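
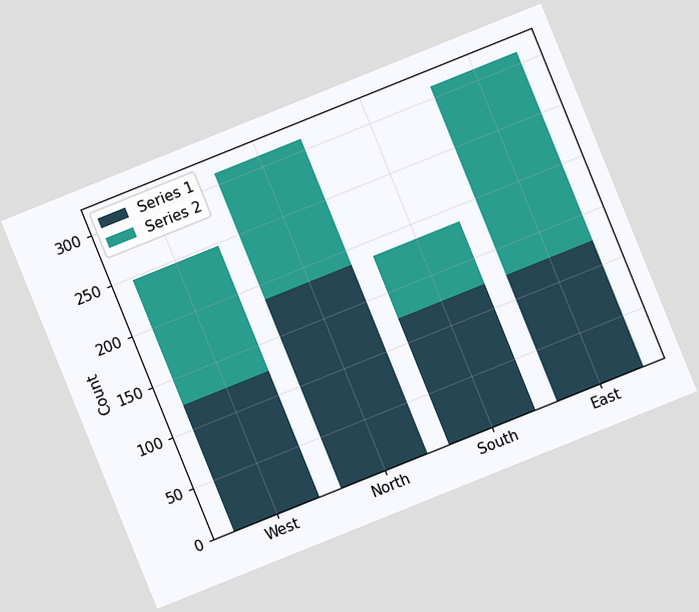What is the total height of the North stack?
310

The chart is tilted about 22° counter-clockwise. The North stack's top reaches 310 on the y-axis.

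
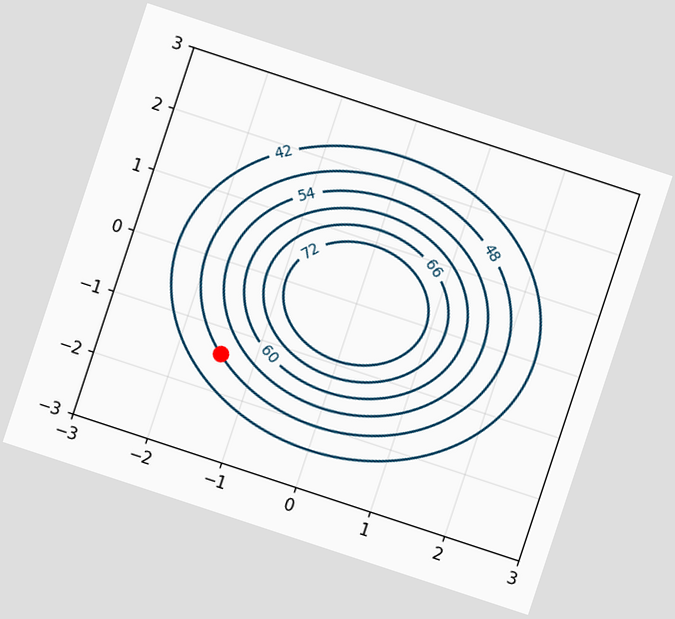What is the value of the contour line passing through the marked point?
The chart is tilted about 18° clockwise. The marked point sits on the contour labelled 48.

48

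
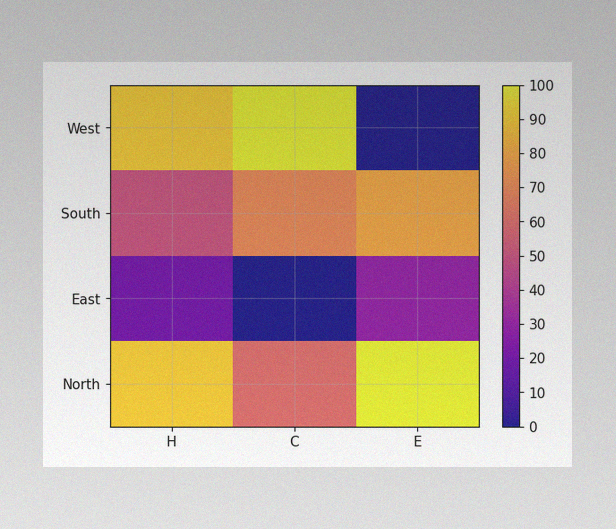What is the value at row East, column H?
20

The image has some photo noise and uneven lighting. Matching cell (East, H) against the colorbar gives 20.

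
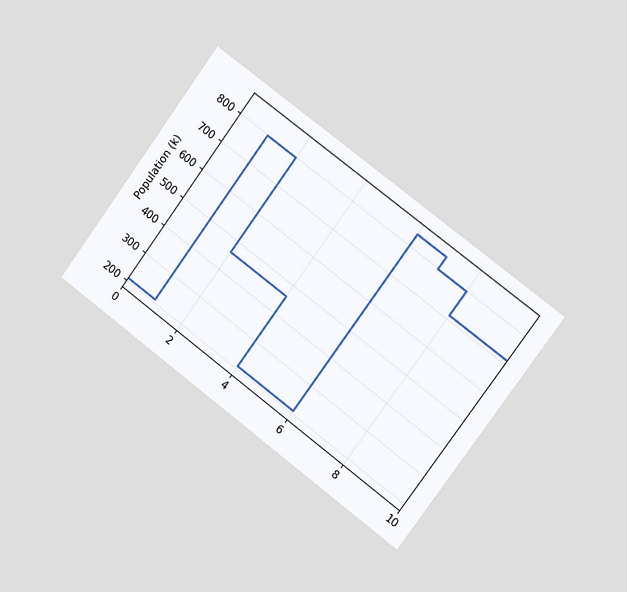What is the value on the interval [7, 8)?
The chart is tilted about 37° clockwise and viewed slightly from the right. On [7, 8) the step sits at 798k.

798k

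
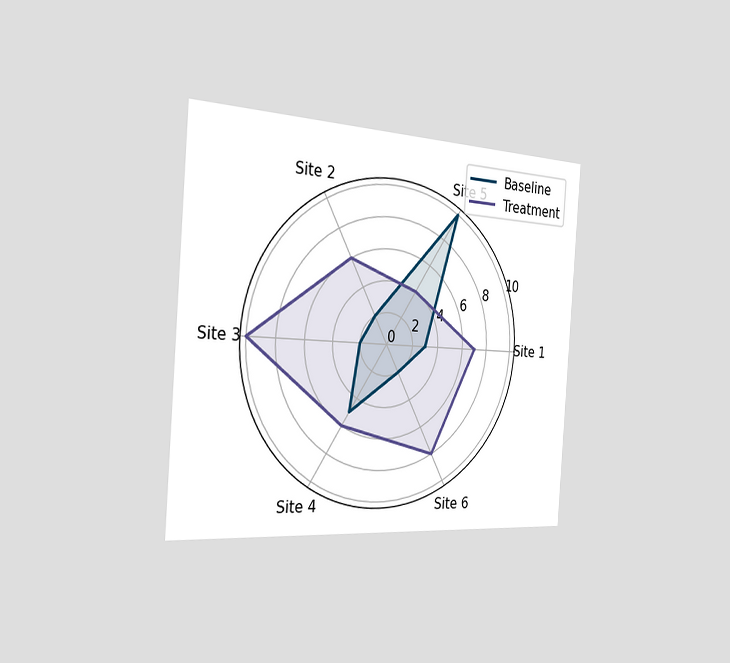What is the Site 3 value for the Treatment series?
10

The chart is tilted about 4° clockwise and viewed slightly from the left. On the Site 3 axis, Treatment reaches 10.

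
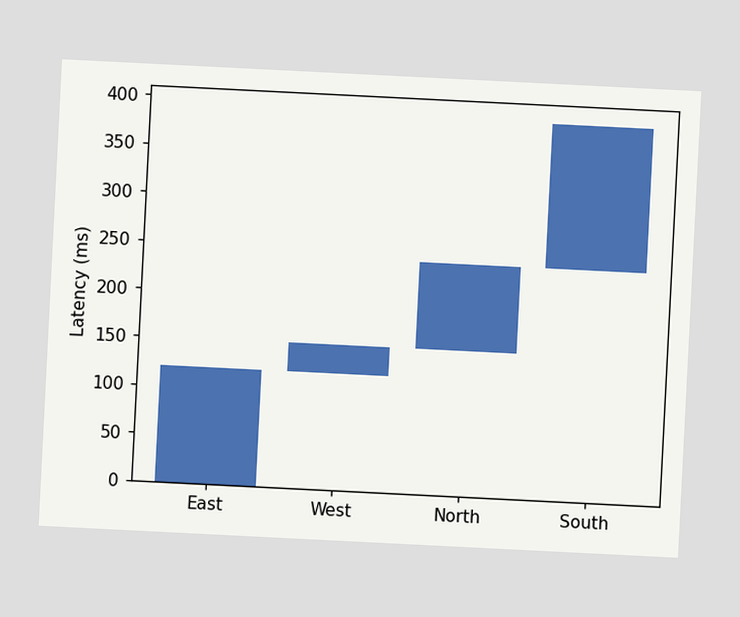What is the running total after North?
The chart is tilted about 3° clockwise. After North the running total reaches 240ms.

240ms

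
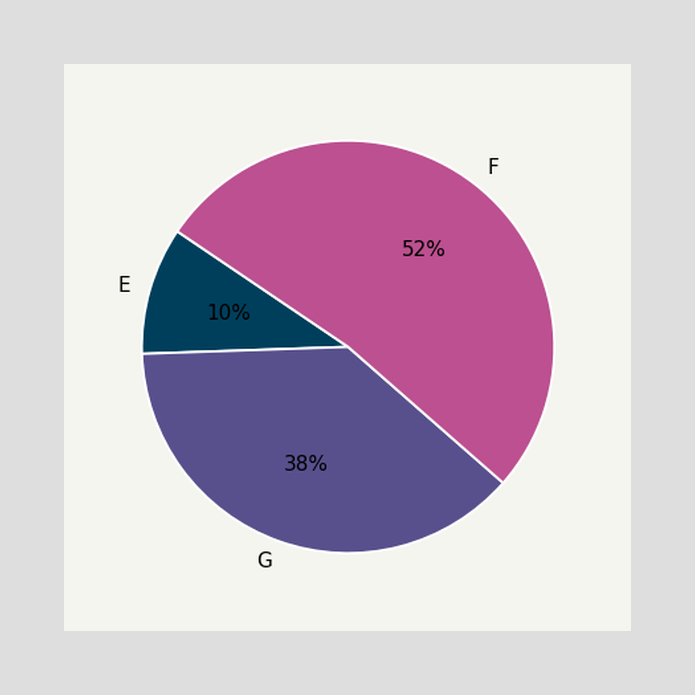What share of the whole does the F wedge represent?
52%

The F slice takes up 52% of the pie.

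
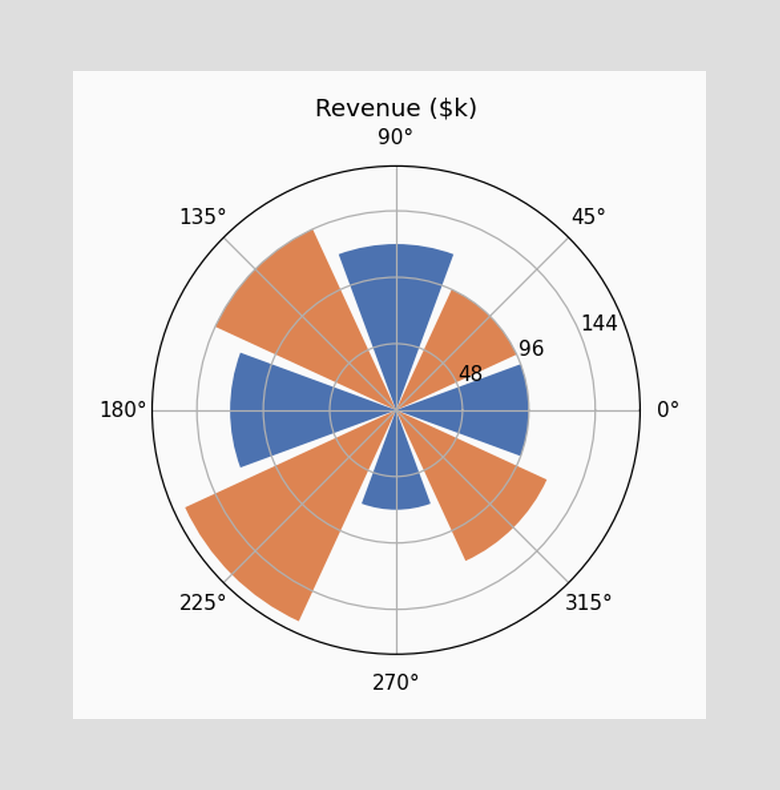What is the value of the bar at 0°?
$96k

The bar at 0° reaches $96k on the radial axis.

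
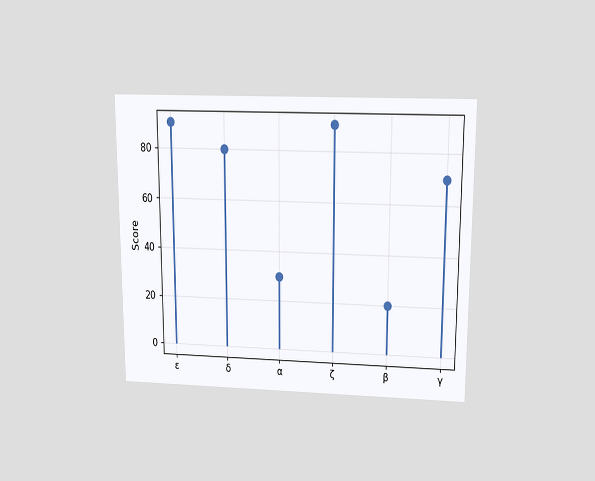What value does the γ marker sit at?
The chart is viewed slightly from above. The γ marker sits at 70.

70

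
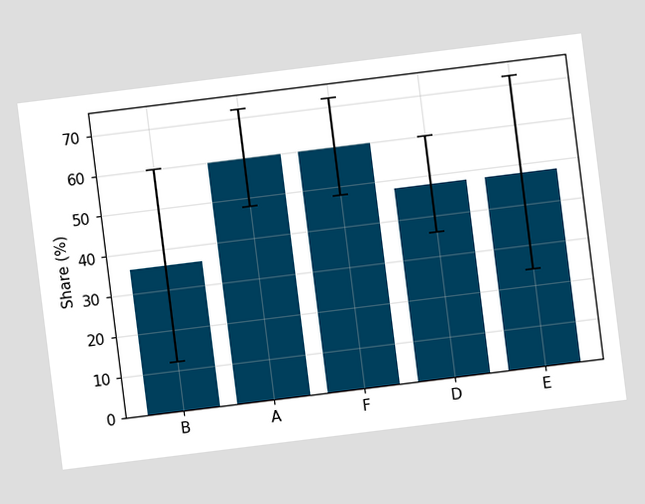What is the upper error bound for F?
The chart is tilted about 7° counter-clockwise. The F bar's upper whisker reaches 72%.

72%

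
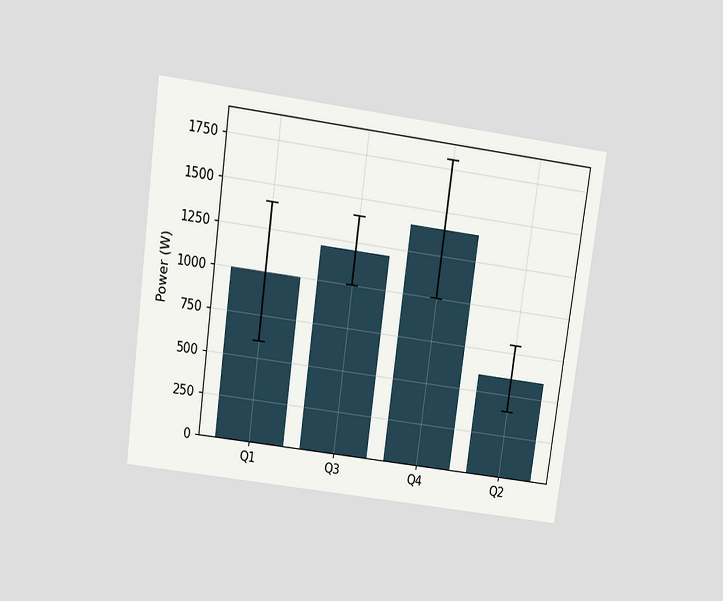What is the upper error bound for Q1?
The chart is tilted about 8° clockwise and viewed slightly from above. The Q1 bar's upper whisker reaches 1400W.

1400W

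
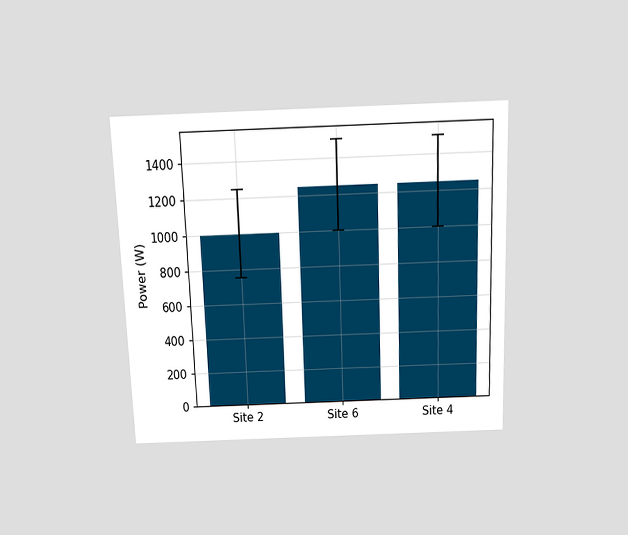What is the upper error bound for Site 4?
The chart is tilted about 2° counter-clockwise and viewed slightly from above. The Site 4 bar's upper whisker reaches 1500W.

1500W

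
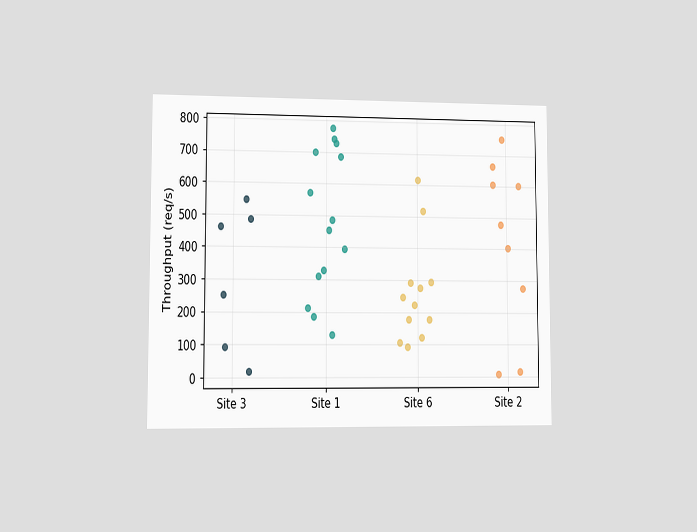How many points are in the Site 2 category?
9

The chart is viewed at a slight angle. Counting the markers in the Site 2 column gives 9.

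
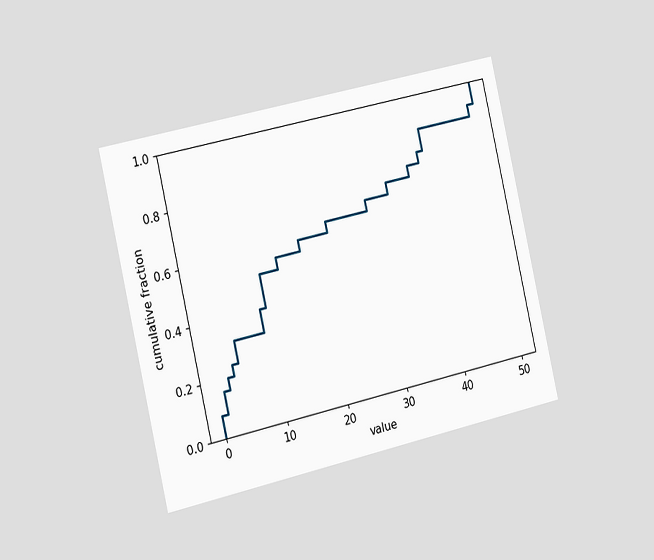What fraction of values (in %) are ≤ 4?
32%

The chart is tilted about 13° counter-clockwise and viewed slightly from the left. At x=4 the ECDF step is at 32%.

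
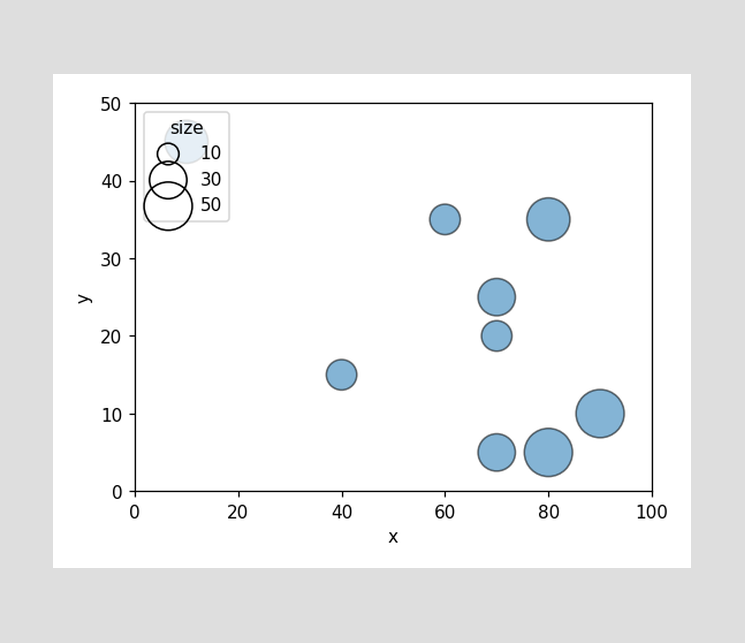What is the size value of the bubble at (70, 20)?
Matching the bubble at (70, 20) against the size legend gives 20.

20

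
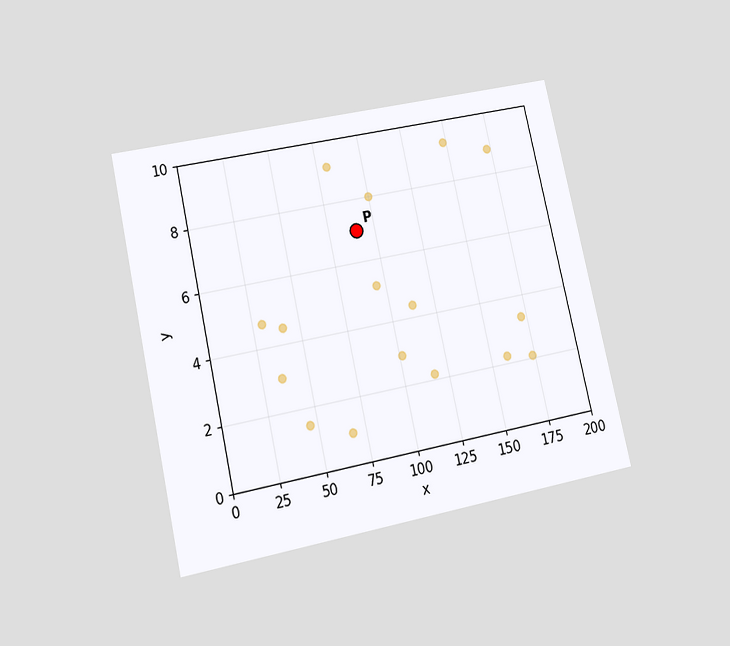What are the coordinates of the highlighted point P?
(90, 7)

The chart is tilted about 12° counter-clockwise and viewed at a slight angle. Following the gridlines from P to each axis, P sits at (90, 7).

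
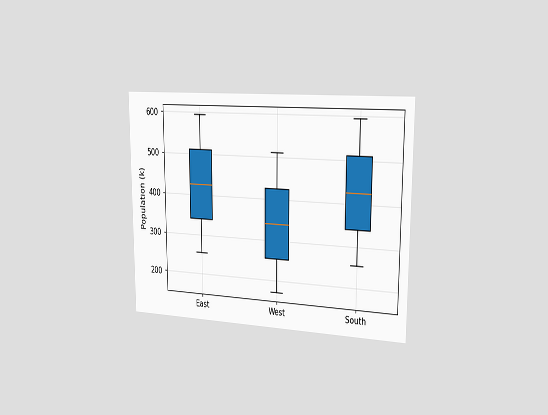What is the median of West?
340k

The chart is viewed slightly from the right. The median line in the West box sits at 340k.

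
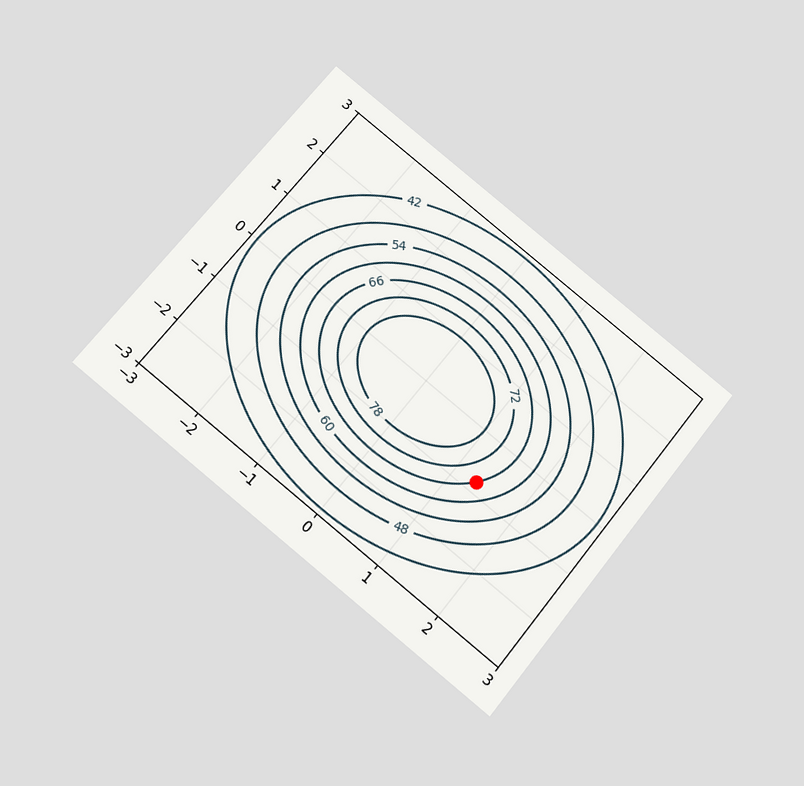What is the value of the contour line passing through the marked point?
The chart is tilted about 39° clockwise and viewed slightly from below. The marked point sits on the contour labelled 66.

66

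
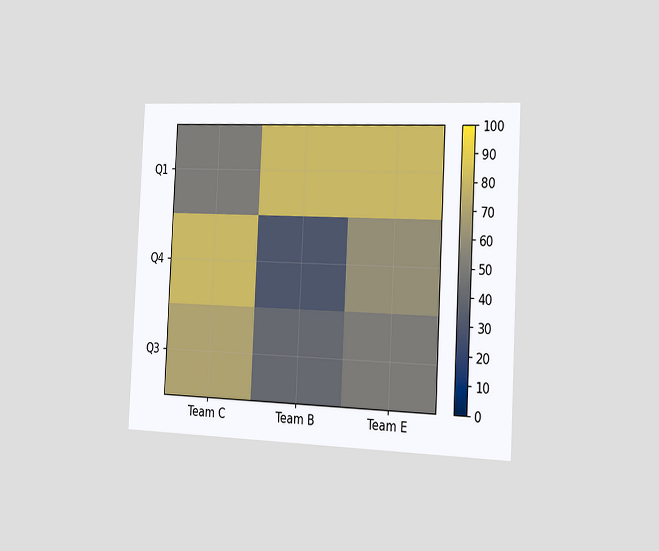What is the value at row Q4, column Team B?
The chart is tilted about 3° clockwise and viewed slightly from the right. Matching cell (Q4, Team B) against the colorbar gives 30.

30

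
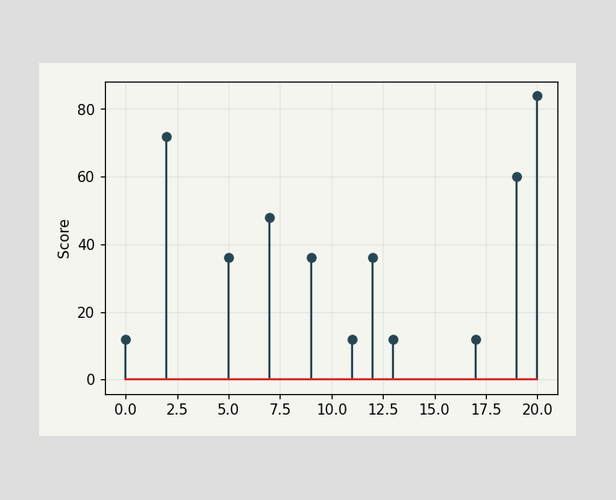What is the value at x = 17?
12

The stem at x=17 reaches 12.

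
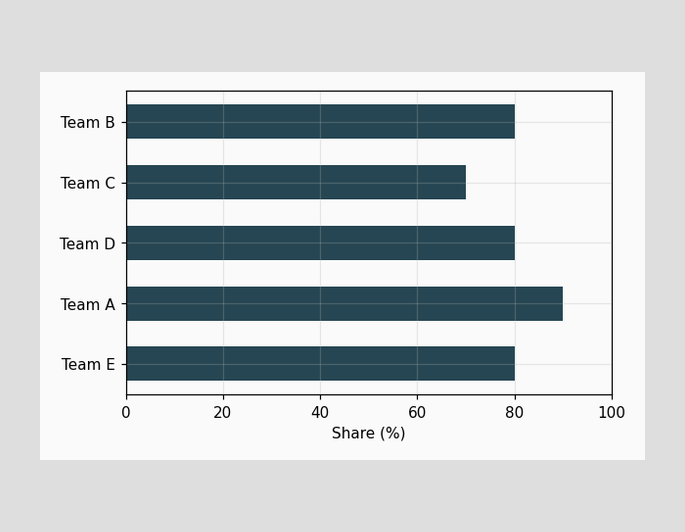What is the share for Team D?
Reading along the chart's x-axis, the Team D bar reaches 80%.

80%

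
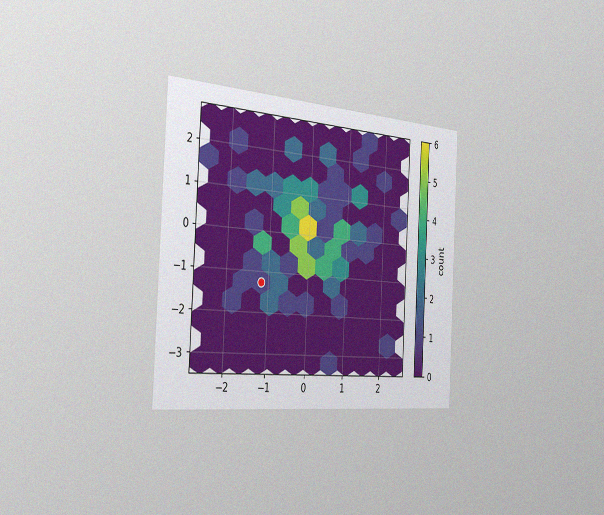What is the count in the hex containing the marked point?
The chart is tilted about 3° clockwise and viewed slightly from the left, with some photo noise. The marked hex reads 1 on the colorbar.

1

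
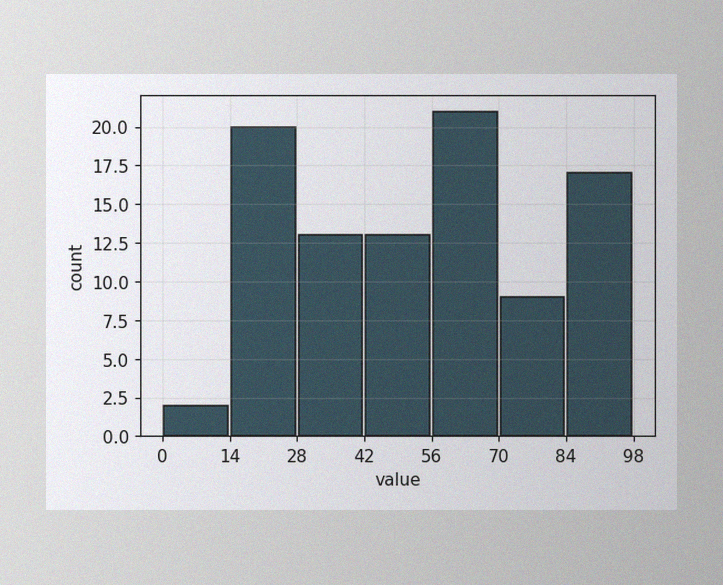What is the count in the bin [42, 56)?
13

The image has some photo noise and uneven lighting. The [42, 56) bin has height 13.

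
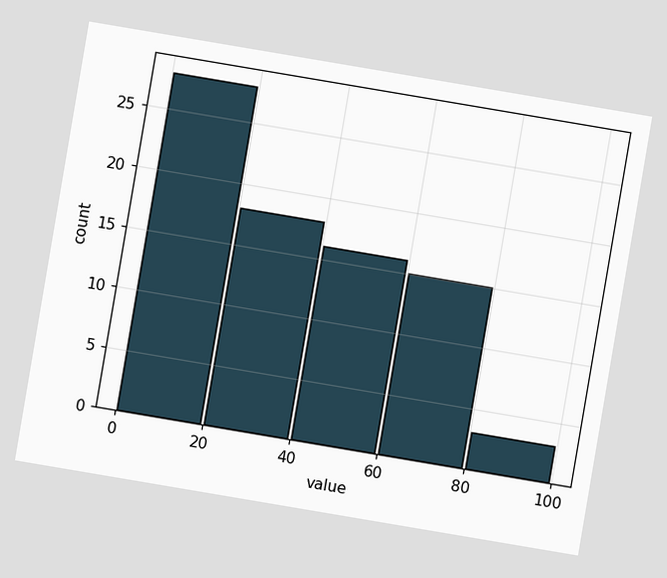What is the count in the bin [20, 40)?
The chart is tilted about 10° clockwise. The [20, 40) bin has height 18.

18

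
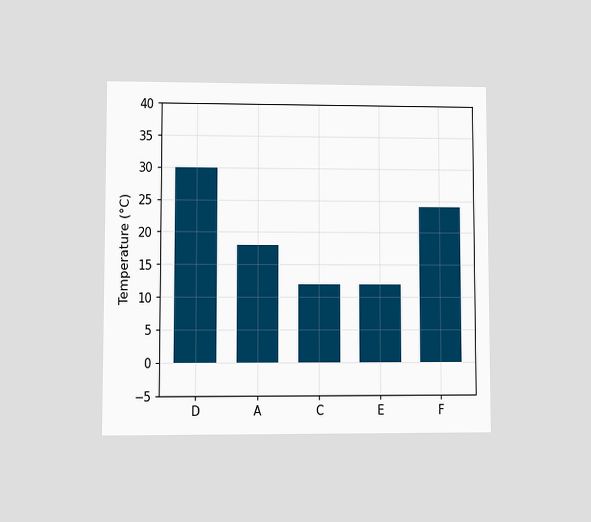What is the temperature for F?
24°C

The chart is viewed at a slight angle. Reading along the chart's y-axis, the F bar reaches 24°C.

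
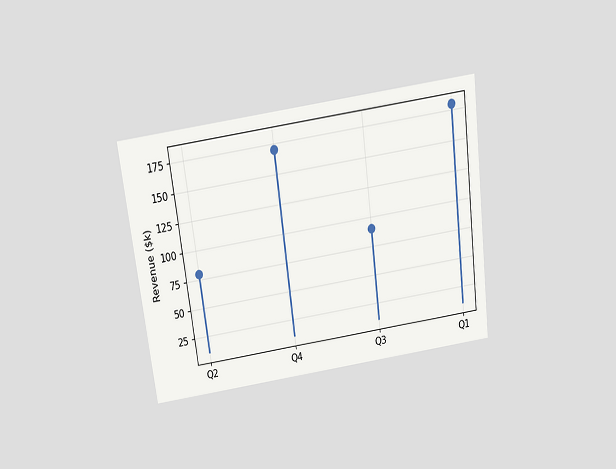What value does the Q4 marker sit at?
$170k

The chart is tilted about 7° counter-clockwise and viewed slightly from above. The Q4 marker sits at $170k.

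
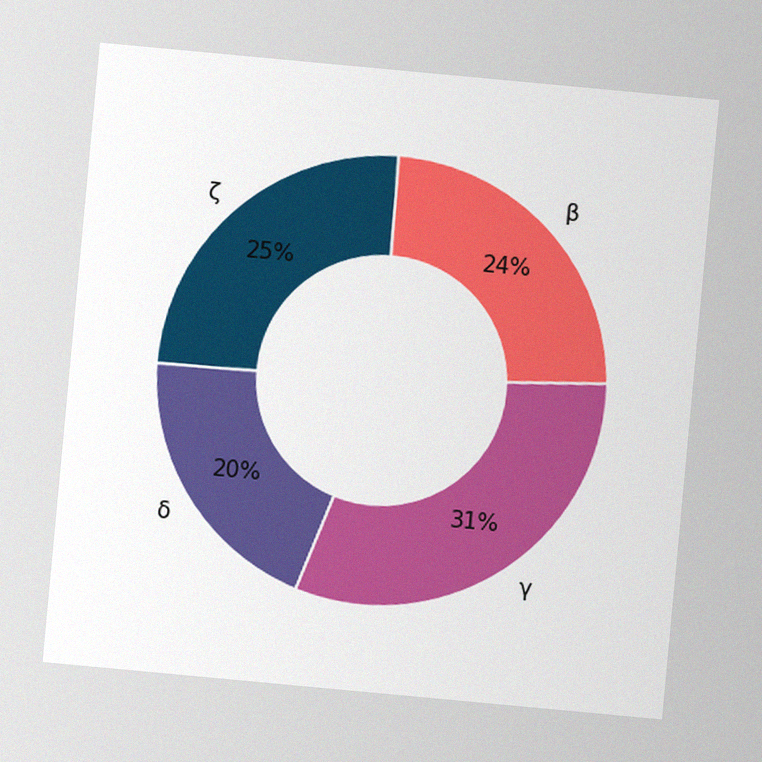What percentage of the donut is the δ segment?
20%

The chart is tilted about 5° clockwise, with some photo noise. The δ segment takes up 20% of the ring.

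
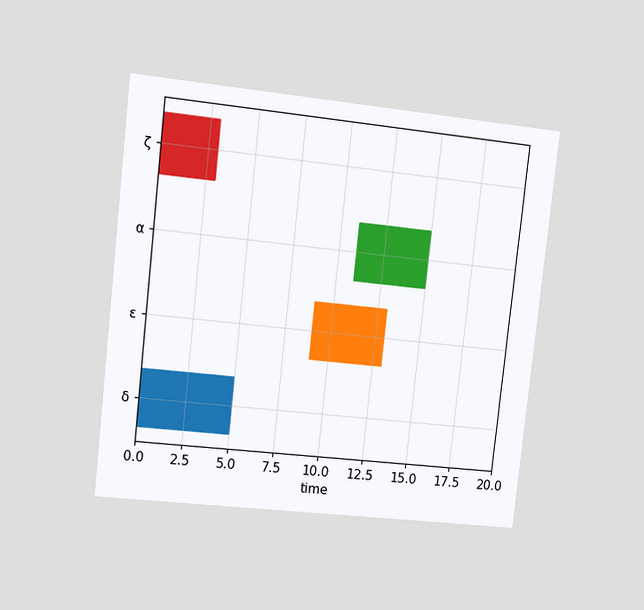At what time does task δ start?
The chart is tilted about 6° clockwise and viewed at a slight angle. The δ bar begins at t=0.

0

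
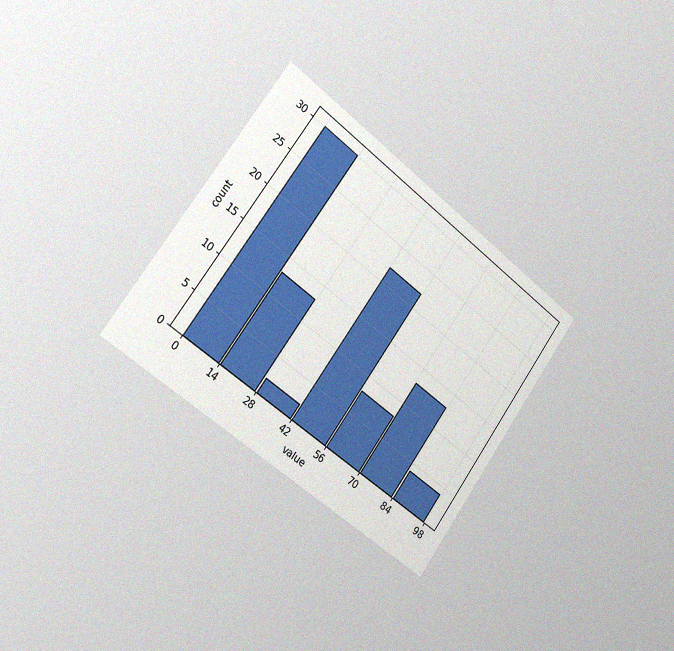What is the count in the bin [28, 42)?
2

The chart is tilted about 36° clockwise and viewed slightly from the left, with some photo noise. The [28, 42) bin has height 2.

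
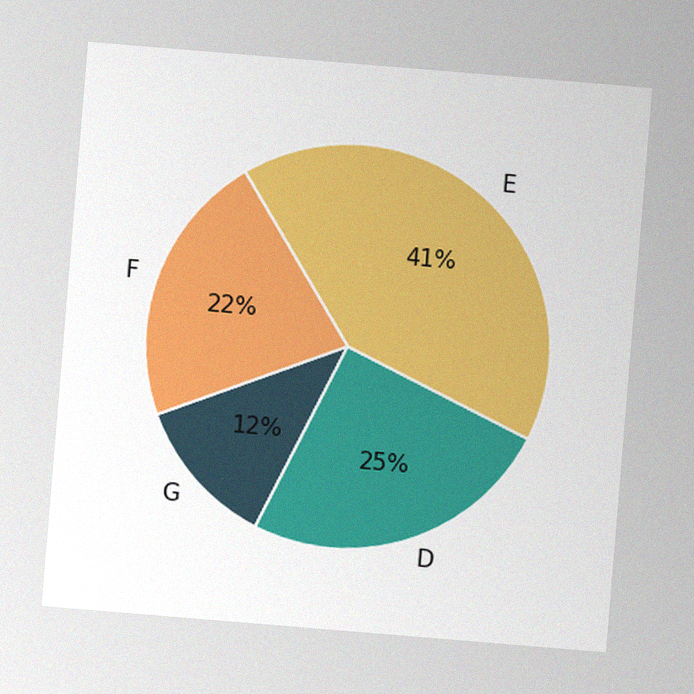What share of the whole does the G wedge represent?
The chart is tilted about 5° clockwise, with some photo noise. The G slice takes up 12% of the pie.

12%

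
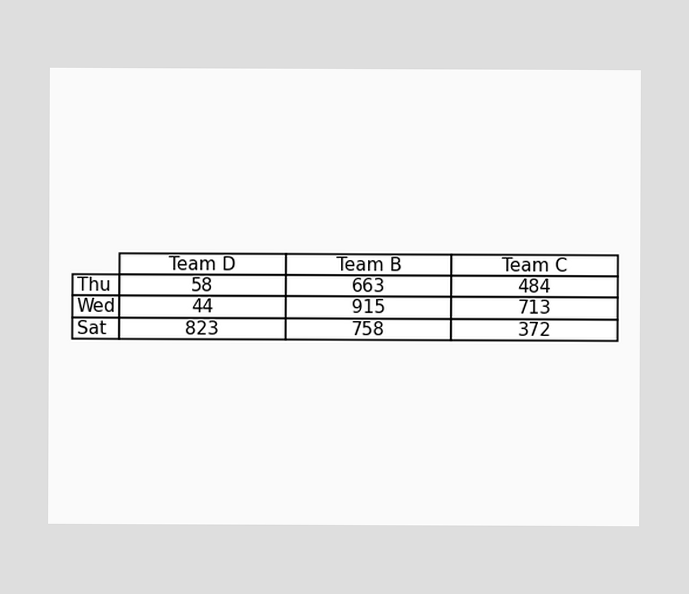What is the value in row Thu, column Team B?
The (Thu, Team B) cell reads 663.

663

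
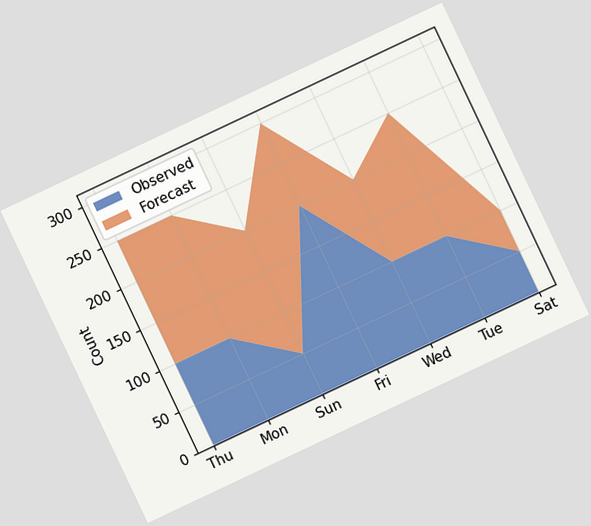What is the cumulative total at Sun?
The chart is tilted about 25° counter-clockwise. The stacked total at Sun reaches 200.

200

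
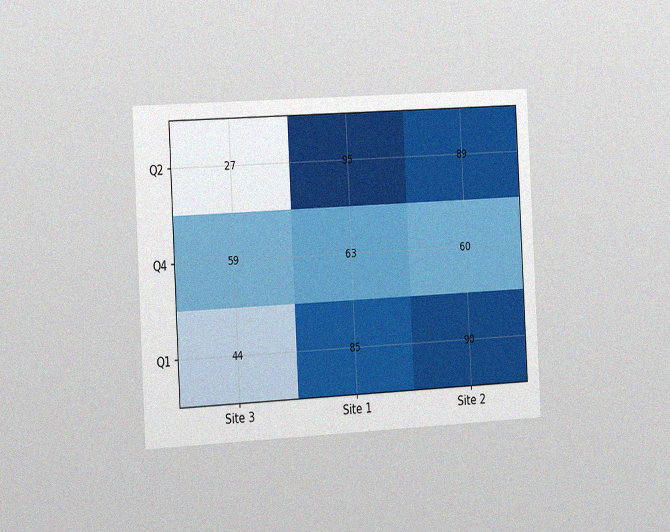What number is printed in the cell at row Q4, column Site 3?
59

The chart is tilted about 3° counter-clockwise and viewed slightly from the left, with some photo noise. The (Q4, Site 3) cell reads 59.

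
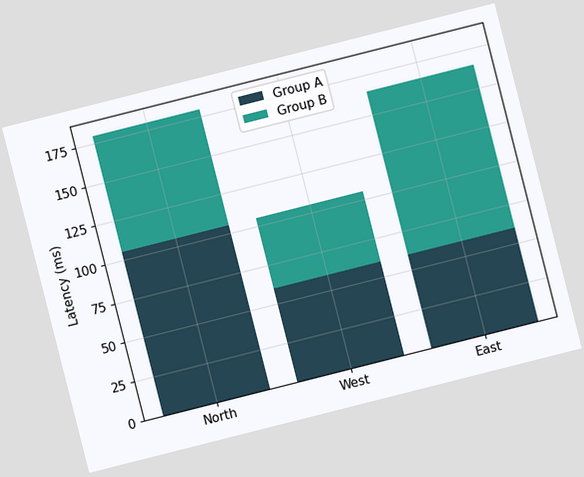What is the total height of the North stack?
The chart is tilted about 14° counter-clockwise. The North stack's top reaches 180ms on the y-axis.

180ms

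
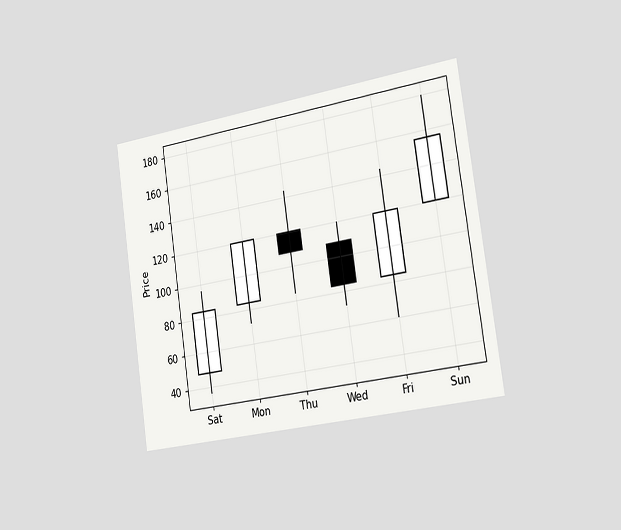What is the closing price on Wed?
The chart is tilted about 8° counter-clockwise and viewed slightly from the right. The Wed candle closes at 84.

84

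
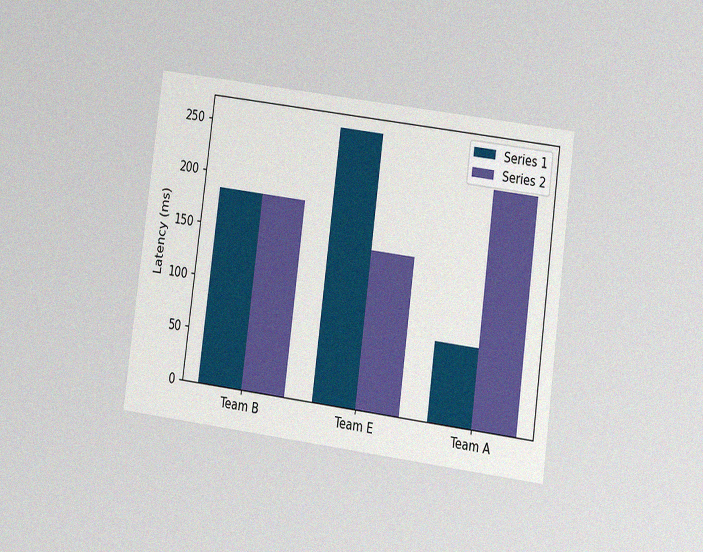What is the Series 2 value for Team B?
The chart is tilted about 8° clockwise and viewed at a slight angle, with some photo noise. The Series 2 bar at Team B reaches 185ms on the y-axis.

185ms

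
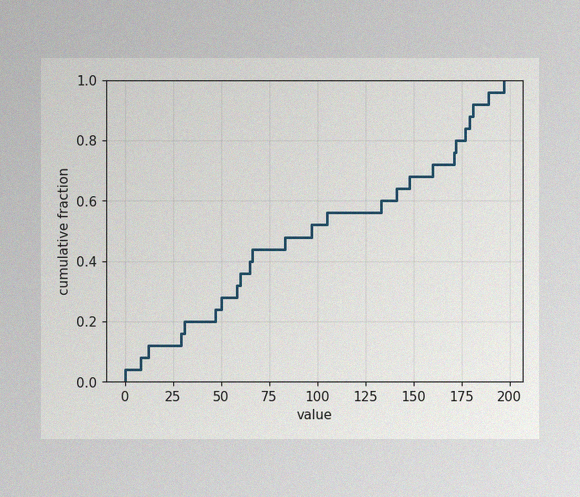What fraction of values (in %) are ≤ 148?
68%

The image has some photo noise and uneven lighting. At x=148 the ECDF step is at 68%.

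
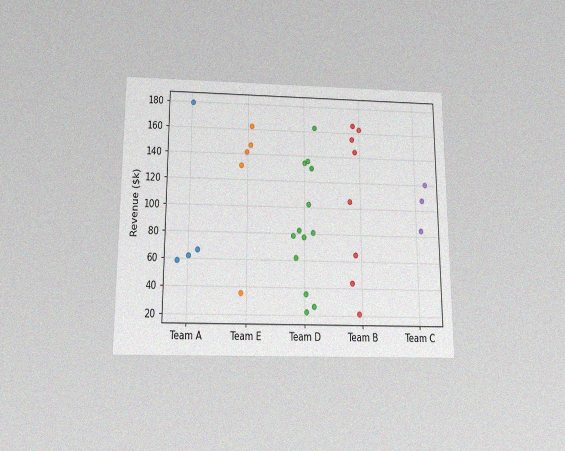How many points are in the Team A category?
4

The chart is viewed slightly from below, with some photo noise. Counting the markers in the Team A column gives 4.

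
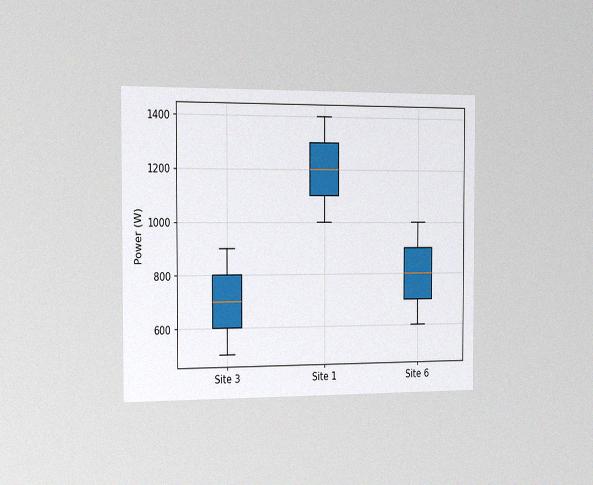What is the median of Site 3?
700W

The chart is viewed slightly from the left, with some photo noise. The median line in the Site 3 box sits at 700W.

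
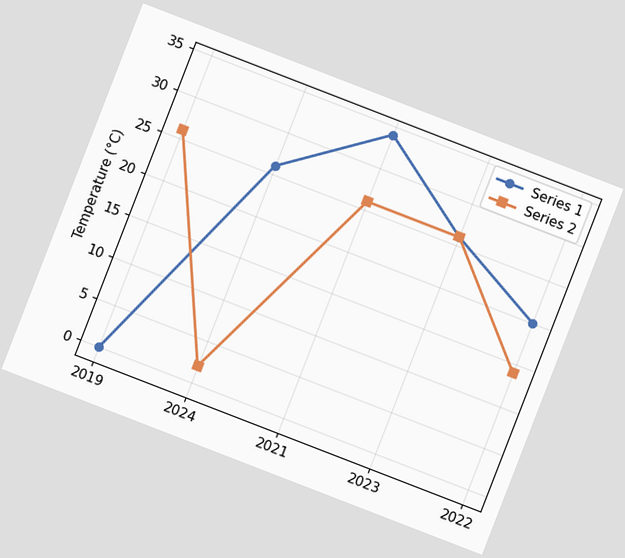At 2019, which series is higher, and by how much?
The chart is tilted about 21° clockwise. At 2019, Series 2 sits above the other line by 26°C.

Series 2, by 26°C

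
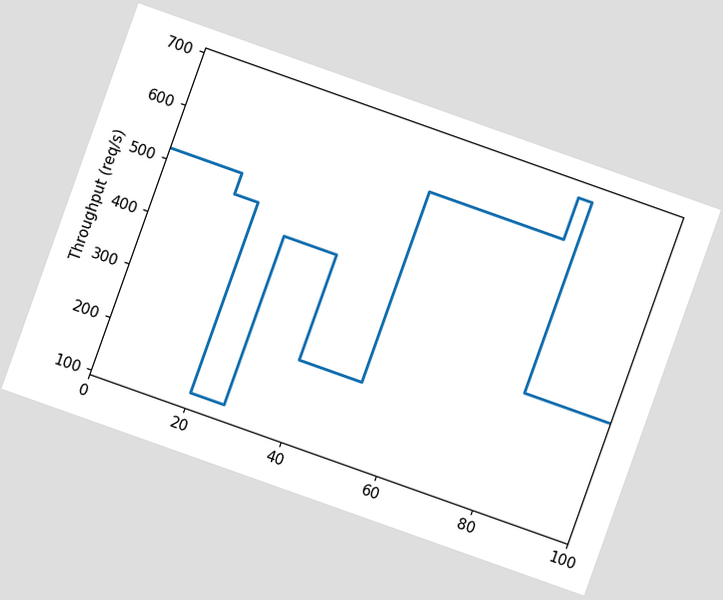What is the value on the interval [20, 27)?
120req/s

The chart is tilted about 20° clockwise. On [20, 27) the step sits at 120req/s.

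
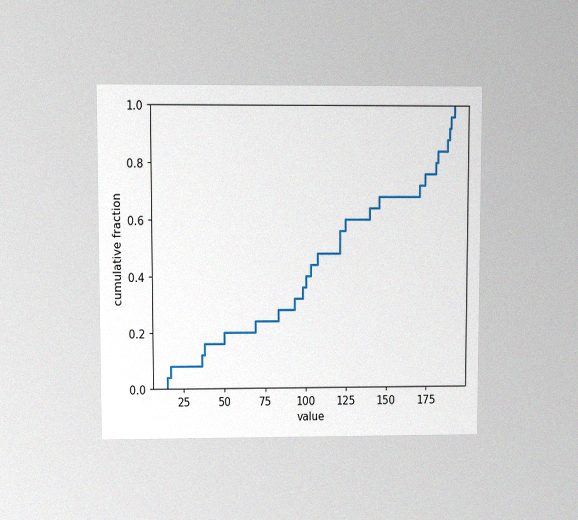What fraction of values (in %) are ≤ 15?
The chart is viewed at a slight angle, with some photo noise. At x=15 the ECDF step is at 4%.

4%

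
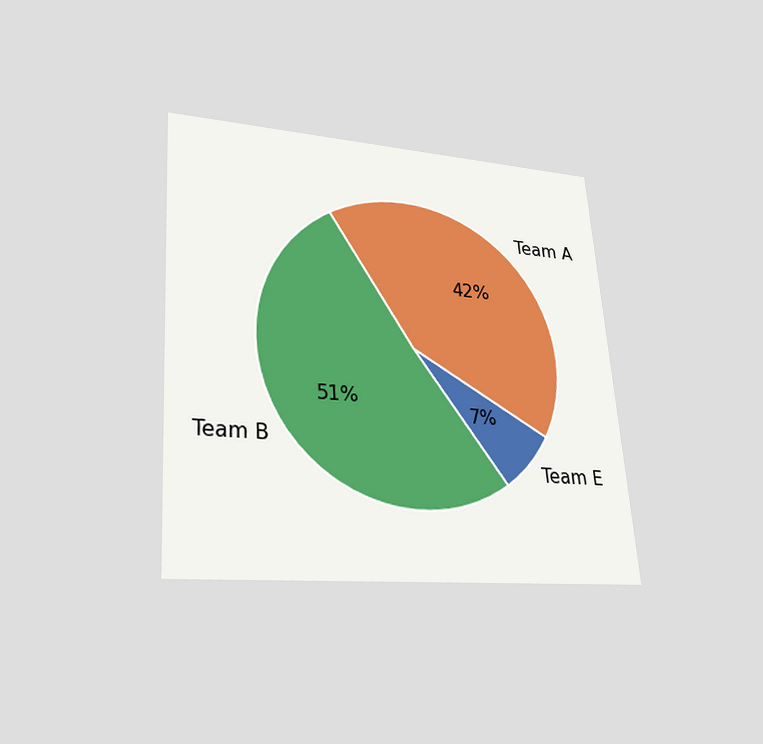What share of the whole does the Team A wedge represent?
42%

The chart is tilted about 4° counter-clockwise and viewed slightly from below. The Team A slice takes up 42% of the pie.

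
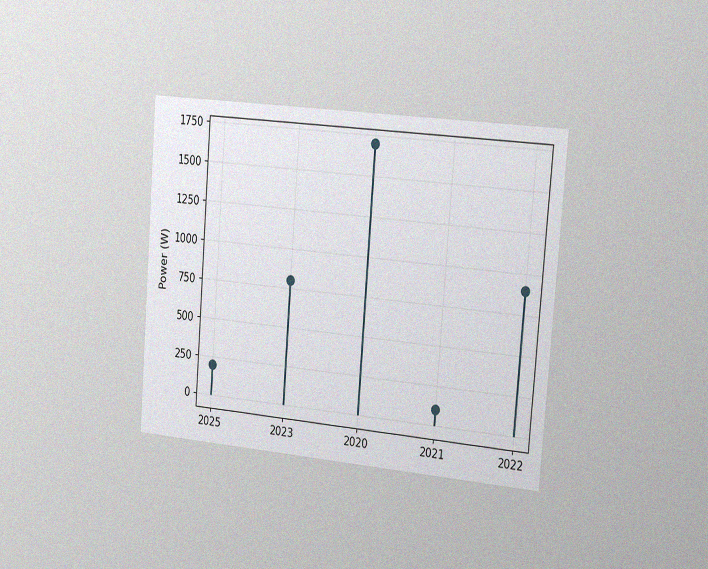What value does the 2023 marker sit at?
The chart is tilted about 5° clockwise and viewed slightly from the right, with some photo noise. The 2023 marker sits at 800W.

800W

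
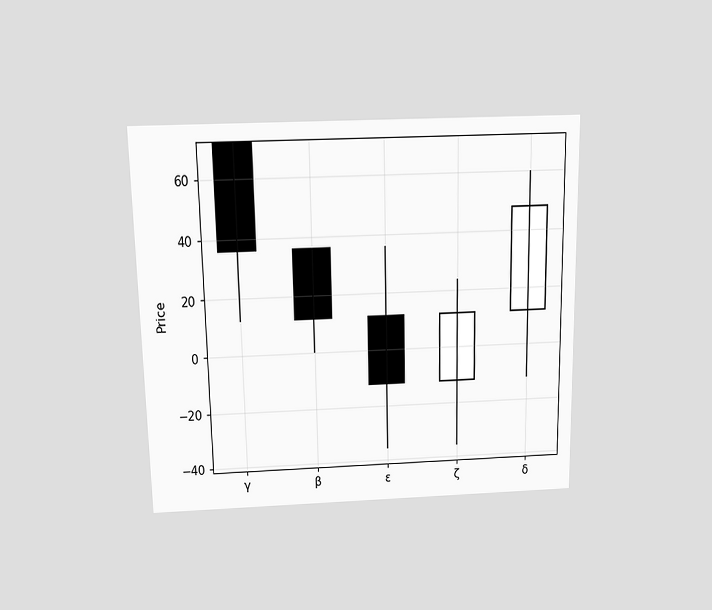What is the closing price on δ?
48

The chart is viewed slightly from above. The δ candle closes at 48.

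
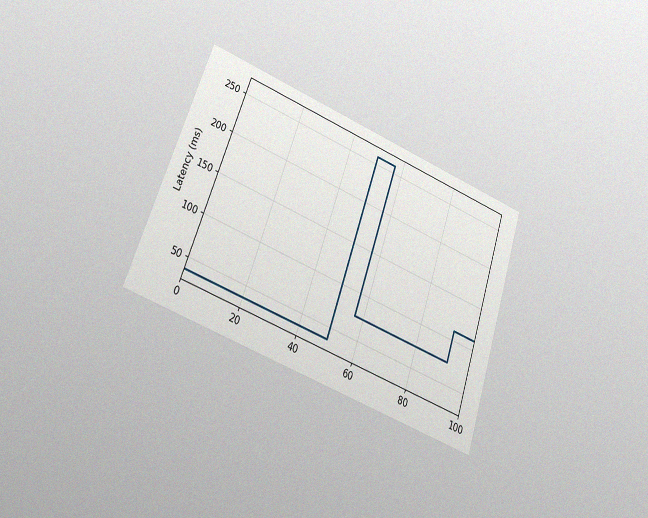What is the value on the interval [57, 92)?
The chart is tilted about 20° clockwise and viewed at a slight angle, with some photo noise. On [57, 92) the step sits at 74ms.

74ms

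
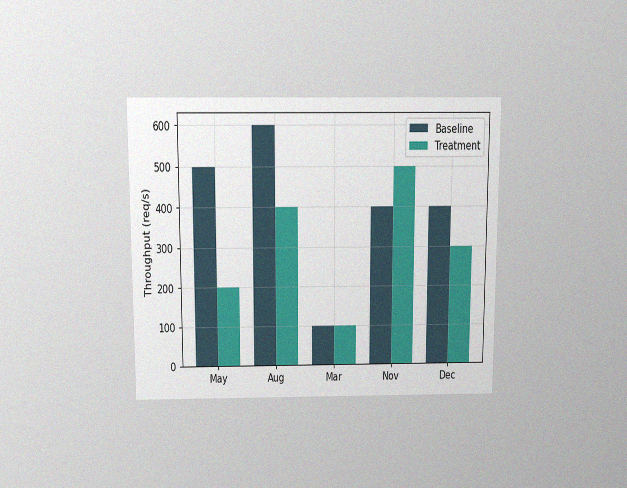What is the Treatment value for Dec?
300req/s

The chart is viewed slightly from above, with some photo noise. The Treatment bar at Dec reaches 300req/s on the y-axis.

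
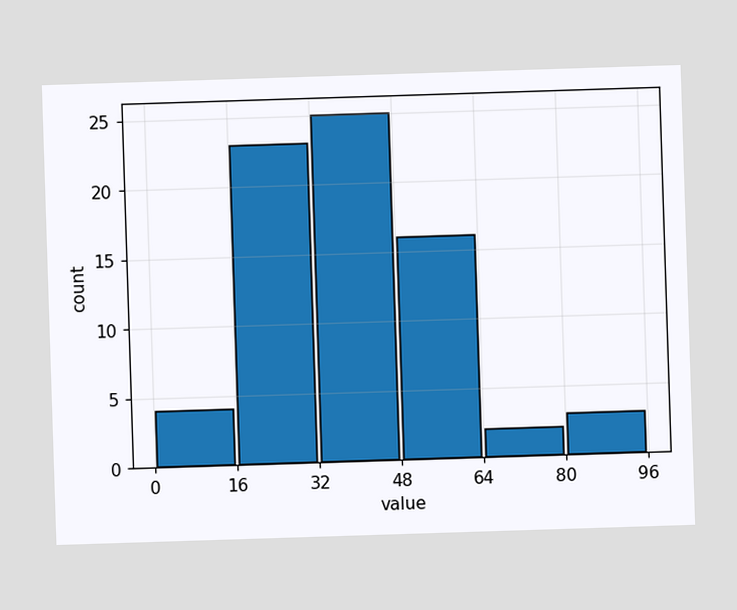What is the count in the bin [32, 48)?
25

The [32, 48) bin has height 25.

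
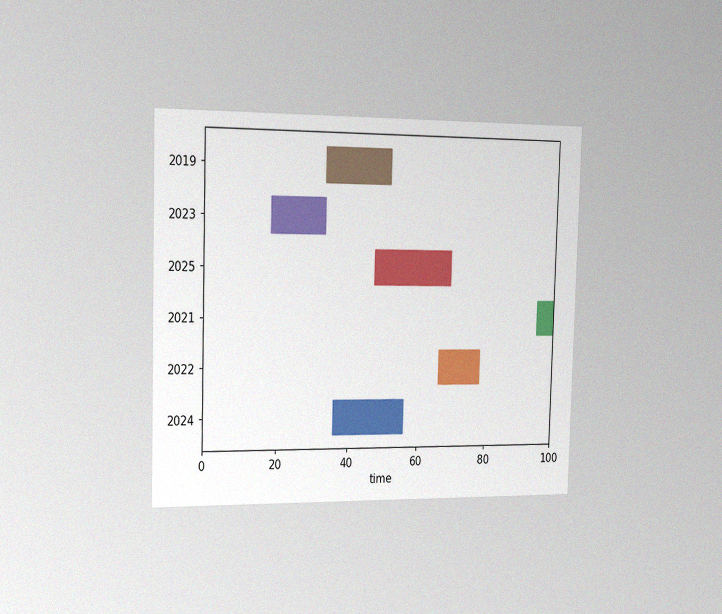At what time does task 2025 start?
47

The chart is viewed slightly from the left, with some photo noise. The 2025 bar begins at t=47.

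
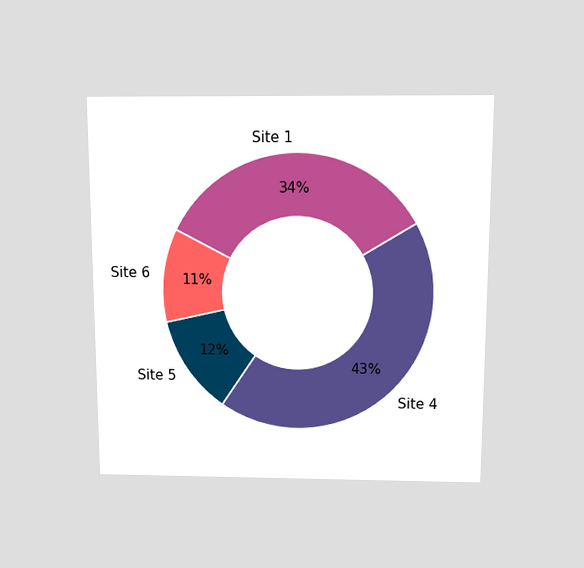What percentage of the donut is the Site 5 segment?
12%

The chart is viewed slightly from above. The Site 5 segment takes up 12% of the ring.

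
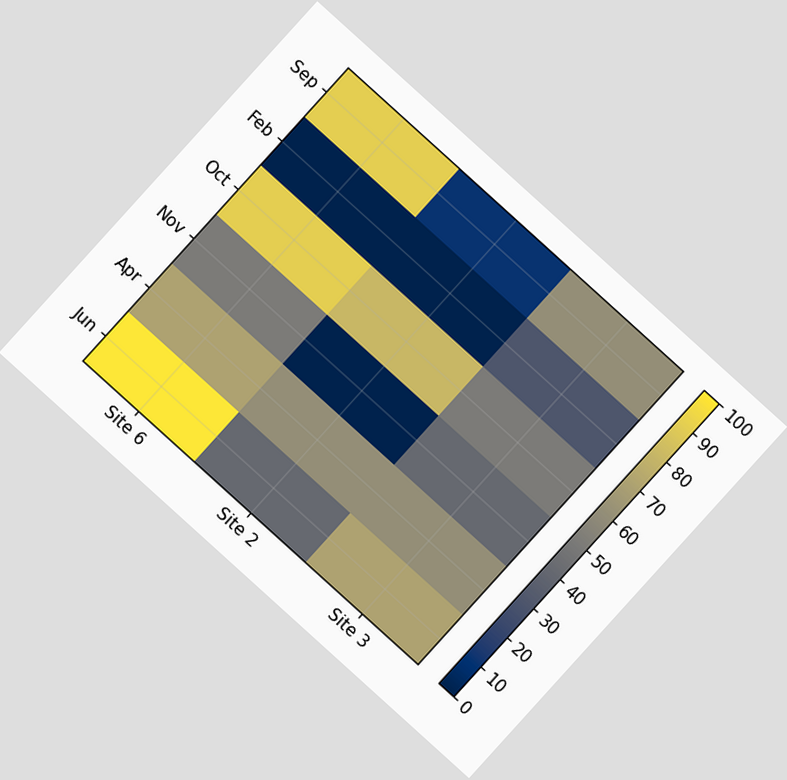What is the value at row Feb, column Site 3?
30

The chart is tilted about 42° clockwise. Matching cell (Feb, Site 3) against the colorbar gives 30.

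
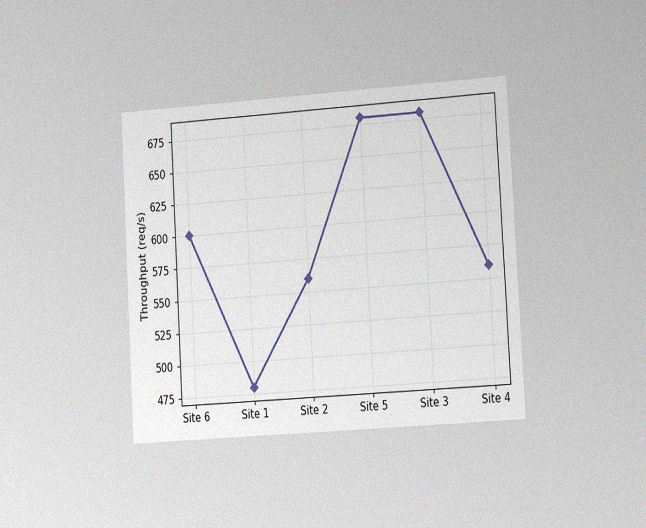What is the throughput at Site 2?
560req/s

The chart is tilted about 3° counter-clockwise and viewed slightly from the right, with some photo noise. At Site 2, the line is at 560req/s.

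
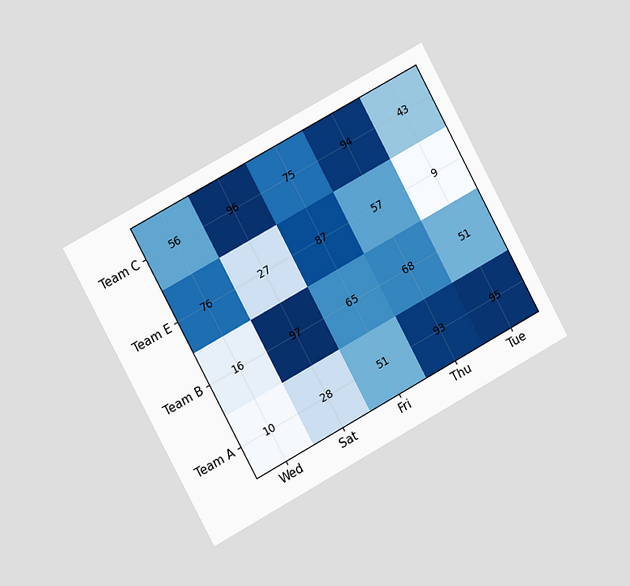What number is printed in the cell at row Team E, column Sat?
27

The chart is tilted about 28° counter-clockwise and viewed slightly from the left. The (Team E, Sat) cell reads 27.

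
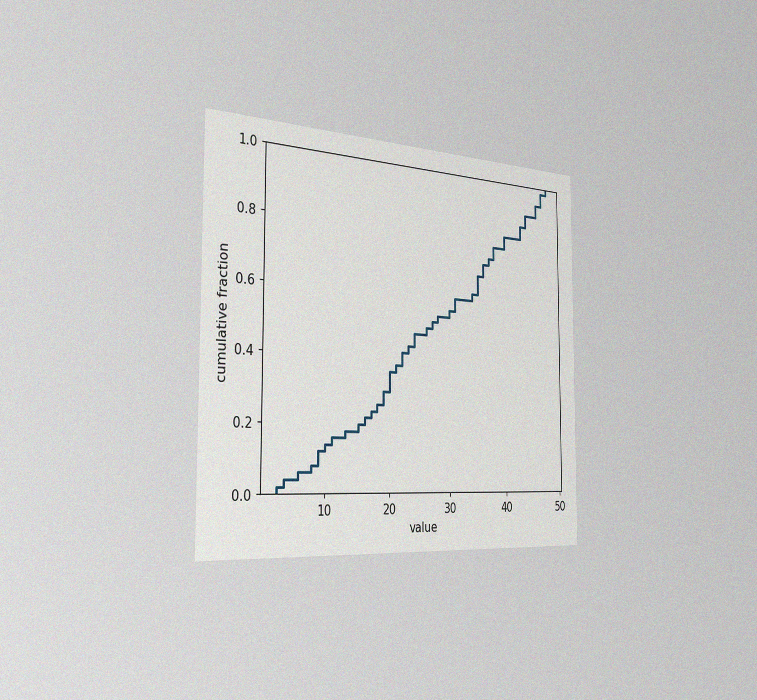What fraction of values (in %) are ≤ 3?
The chart is viewed slightly from the left, with some photo noise. At x=3 the ECDF step is at 2%.

2%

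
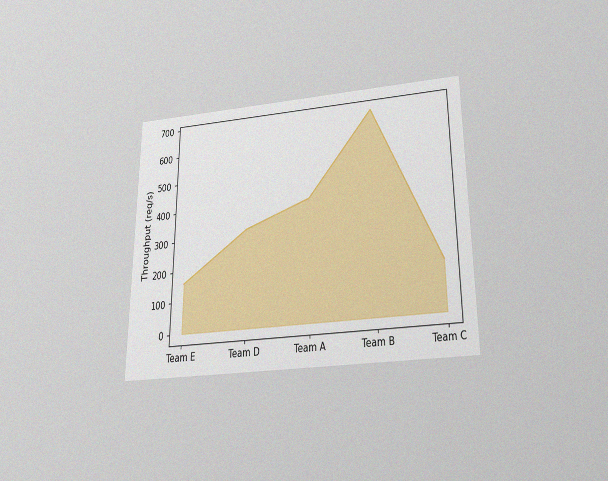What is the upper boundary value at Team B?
680req/s

The chart is viewed slightly from below, with some photo noise. At Team B the upper boundary is at 680req/s.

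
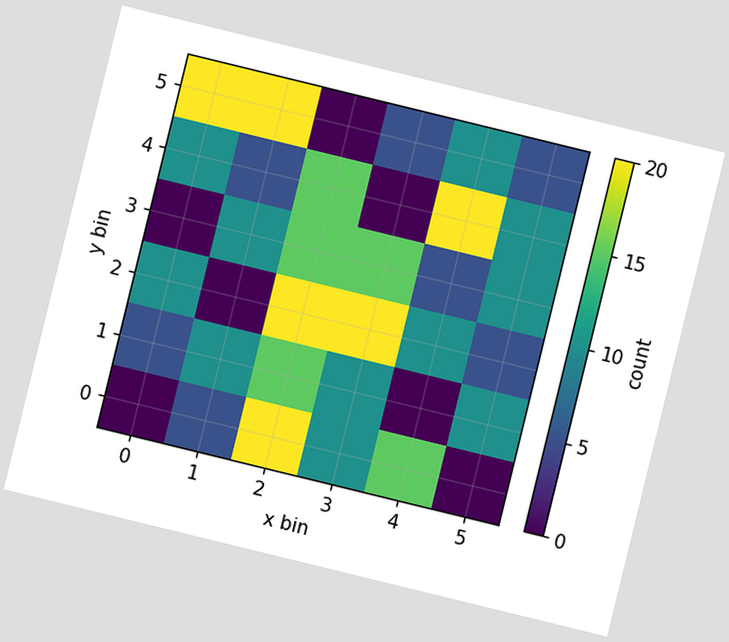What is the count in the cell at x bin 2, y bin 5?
0

The chart is tilted about 14° clockwise. Matching the cell (2, 5) against the colorbar gives 0.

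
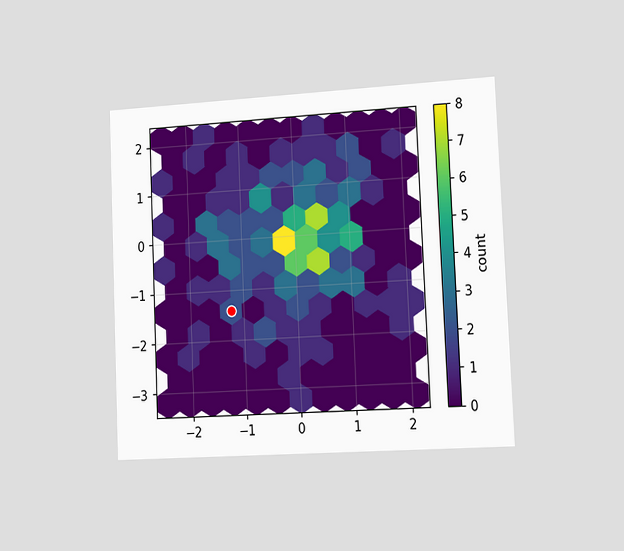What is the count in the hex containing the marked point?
The chart is tilted about 3° counter-clockwise and viewed slightly from the right. The marked hex reads 2 on the colorbar.

2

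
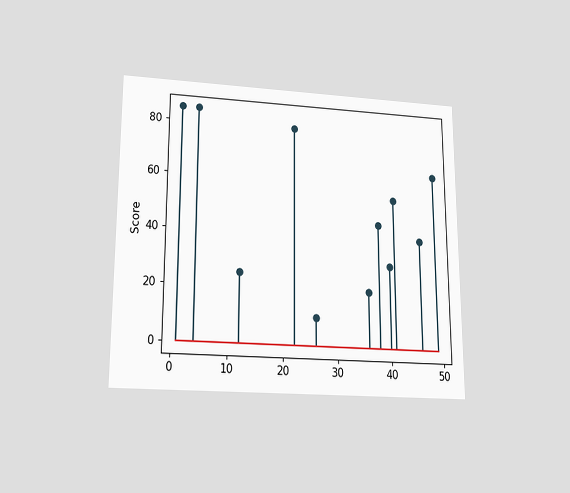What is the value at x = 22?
80

The chart is viewed slightly from below. The stem at x=22 reaches 80.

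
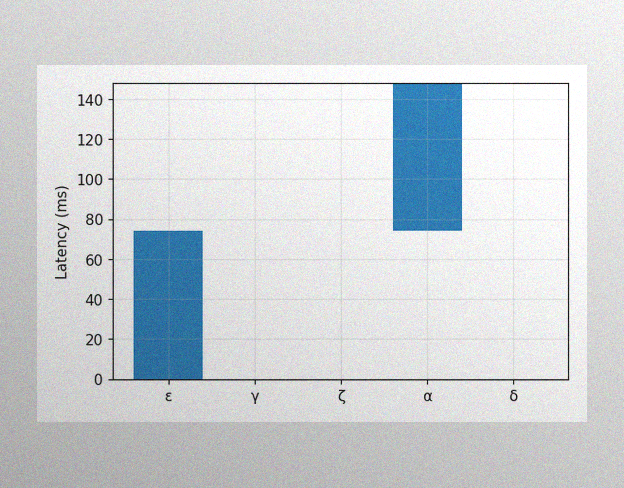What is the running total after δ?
The image has some photo noise and uneven lighting. After δ the running total reaches 148ms.

148ms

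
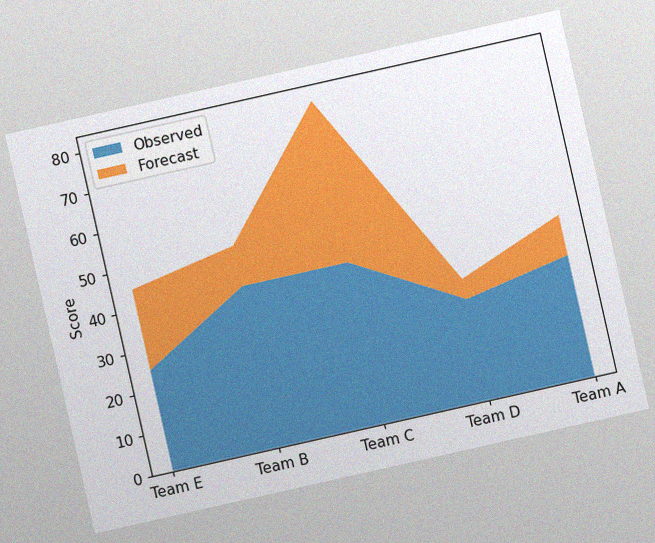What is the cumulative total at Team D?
30

The chart is tilted about 13° counter-clockwise, with some photo noise. The stacked total at Team D reaches 30.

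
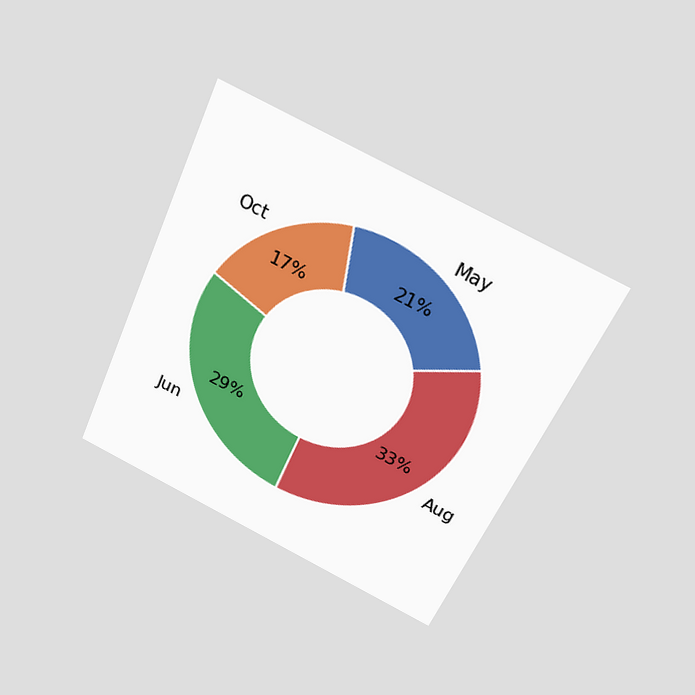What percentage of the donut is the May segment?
21%

The chart is tilted about 24° clockwise and viewed slightly from above. The May segment takes up 21% of the ring.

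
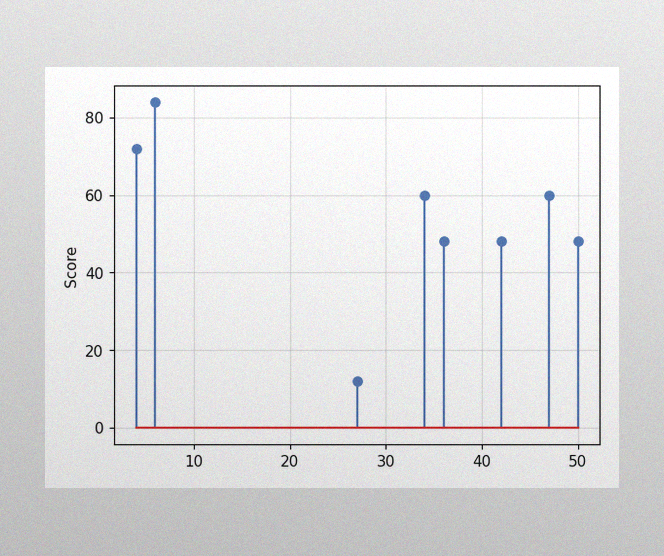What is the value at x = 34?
The image has some photo noise and uneven lighting. The stem at x=34 reaches 60.

60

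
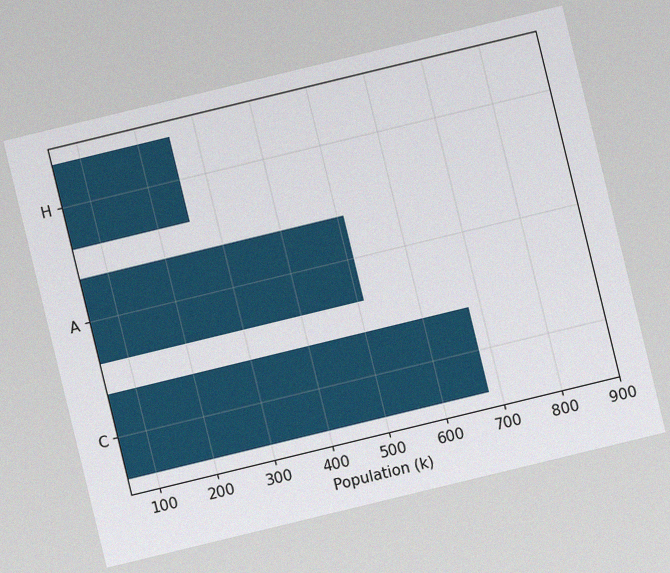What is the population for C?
The chart is tilted about 14° counter-clockwise, with some photo noise. Reading along the chart's x-axis, the C bar reaches 680k.

680k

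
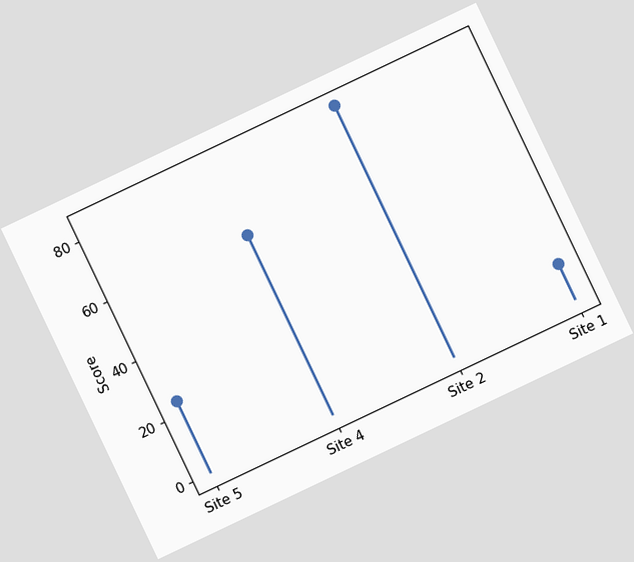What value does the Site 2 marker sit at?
84

The chart is tilted about 25° counter-clockwise. The Site 2 marker sits at 84.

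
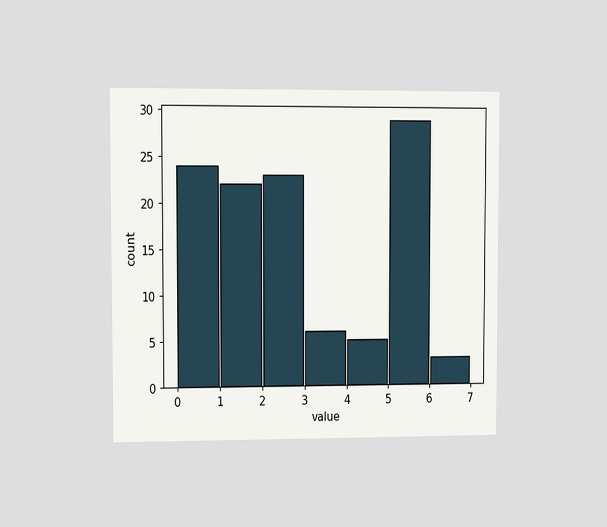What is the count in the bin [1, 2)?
22

The chart is viewed at a slight angle. The [1, 2) bin has height 22.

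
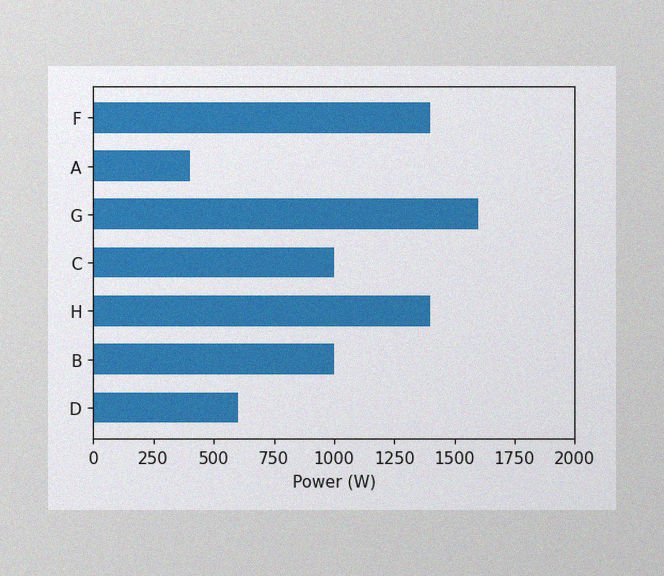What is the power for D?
The image has some photo noise and uneven lighting. Reading along the chart's x-axis, the D bar reaches 600W.

600W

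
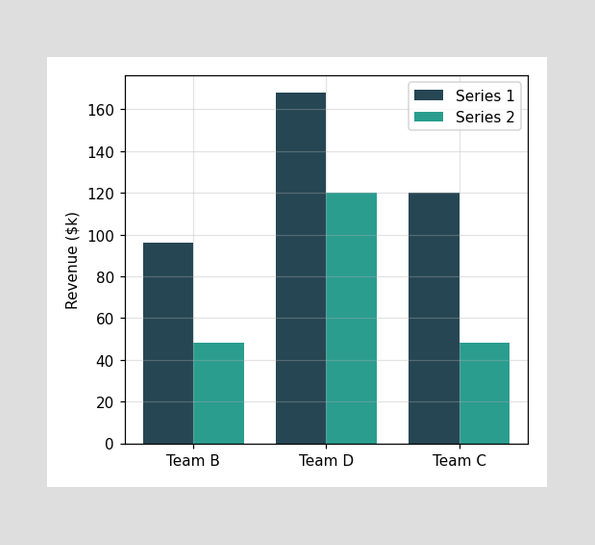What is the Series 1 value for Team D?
The Series 1 bar at Team D reaches $168k on the y-axis.

$168k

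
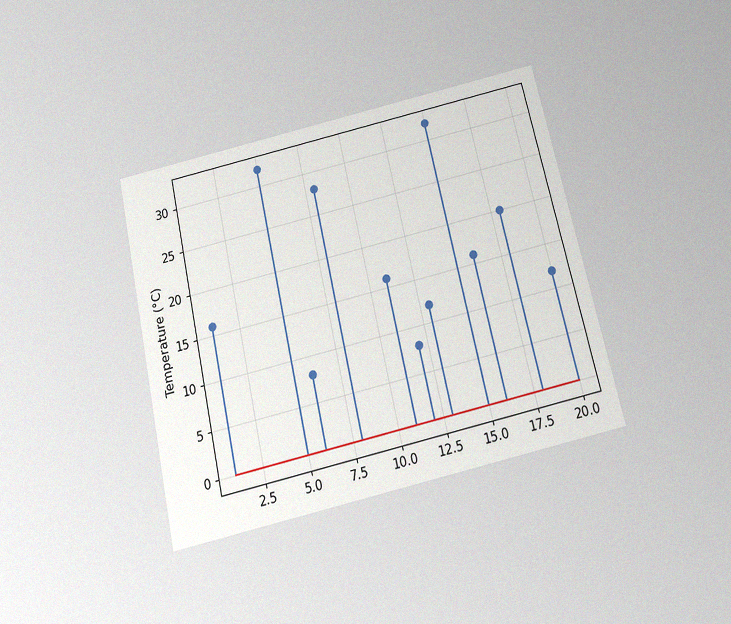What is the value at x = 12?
The chart is tilted about 13° counter-clockwise and viewed slightly from below, with some photo noise. The stem at x=12 reaches 8°C.

8°C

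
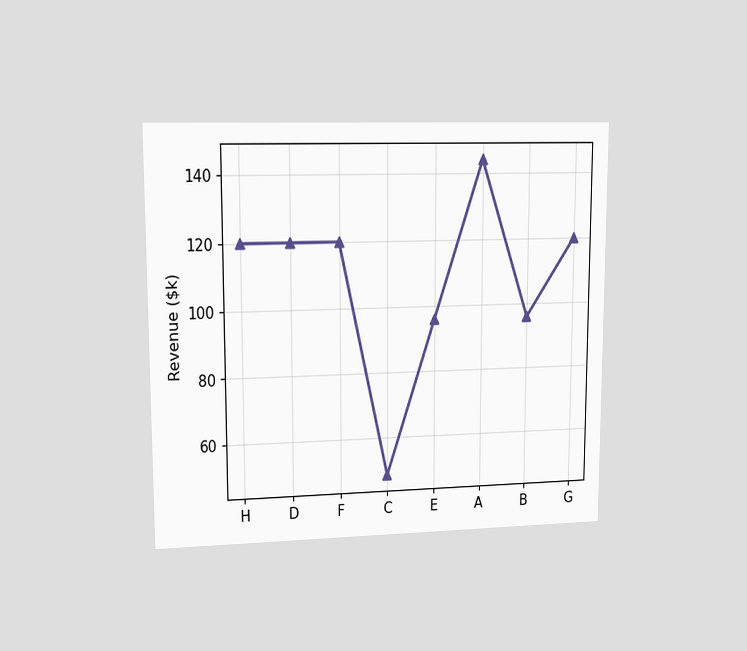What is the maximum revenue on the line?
The chart is viewed at a slight angle. The highest point is at A, and reading across to the y-axis gives $144k.

$144k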